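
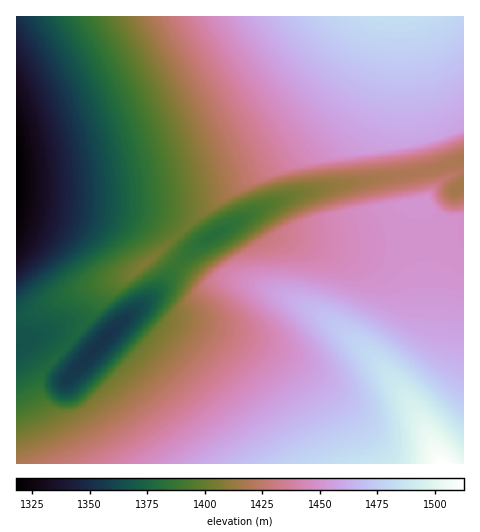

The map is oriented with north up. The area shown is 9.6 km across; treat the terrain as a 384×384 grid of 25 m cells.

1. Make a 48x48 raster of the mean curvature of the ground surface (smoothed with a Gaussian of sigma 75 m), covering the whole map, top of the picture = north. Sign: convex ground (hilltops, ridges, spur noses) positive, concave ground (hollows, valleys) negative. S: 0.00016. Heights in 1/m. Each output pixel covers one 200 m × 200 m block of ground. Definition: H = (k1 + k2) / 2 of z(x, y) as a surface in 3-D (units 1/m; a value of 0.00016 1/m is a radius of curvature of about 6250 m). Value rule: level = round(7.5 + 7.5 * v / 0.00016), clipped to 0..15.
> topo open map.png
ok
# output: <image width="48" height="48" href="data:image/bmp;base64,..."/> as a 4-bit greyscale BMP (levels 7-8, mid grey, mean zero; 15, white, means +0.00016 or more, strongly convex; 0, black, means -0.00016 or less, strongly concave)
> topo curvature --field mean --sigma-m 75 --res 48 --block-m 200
<image width="48" height="48" href="data:image/bmp;base64,Qk32BAAAAAAAAHYAAAAoAAAAMAAAADAAAAABAAQAAAAAAIAEAAATCwAAEwsAABAAAAAAAAAAAAAAABEREQAiIiIAMzMzAERERABVVVUAZmZmAHd3dwCIiIgAmZmZAKqqqgC7u7sAzMzMAN3d3QDu7u4A////AHd3d3d3d3d3eIiIiIiIiIiIiHd3ZniaqHd3d3d3d3d3d3iIiIiIiIiIh3d3ZnmqmHd3d3d3d3d3d3d4iIiIiIiId3d2Z4mql3d3d3d3d3d3d3d3eIiIiIiHd3d2Z5qph3d3iIh3d3d3d3d3d3iIiIh3d3dmeJqpd3eK7uuHd3d3d3d3d3d4iId3d3ZniaqYdneeYV7Id3d3d3d3d3d3d3d3d2ZniqqHdnjXAAb7h3d3d3d3d3d3d3d3dmZ4mqmHZ3jkACJ/uHd3d3d3d3d3d3d3ZmeJqph2Z3fJAiIo+od3d3d3d3d3d3d2ZniaqYd2d3efkyIjn5d3d3d3d3d3d3dmZ4mqqXdnd2d6+CIiO/l3d3d3d3d3d3ZmeJqqmHZ3d2Znr3IiI8+Xd3d3d3d3dmZ3iaqph2Z3d3Zme/YiIj34d3d3d3d2ZmeImqqYdmd3d4dmZr5BEiTeh3d3d2ZmZ3iaqpmHZnd3d5h3dnzTERFN6HdmZmZneJmqqYd2Z3d3d6mYh3fdMRET3XZmZnd4maqqmHdmd3d3d6qqmYiOwxERPOh3d4iZqqqYh3Znd3d3d5mqqpmZ/UIiJM+omZqqqpmHdmd3d3d3d3iZqqqqv+VERFz9qqqqmYd3Znd3d3d3d2d4iZqqq/9lVVW/6qmYh3dmd3d3d3d3d2Znd4iZmb/3RERJ/5h3dmZ3d3d3d3d3d3ZmZnd3iIn/YzMzXvl2Znd3d3d3d3d3d3d2ZmZmd3eM9iERE6/Id3d3d3d3d3d3d3d3d2ZmZmZnv3IRESbfuHd3d3d3d3d3d3d3d3d3d3dmevohEiI479qYiIiIiIiIiHd3d3d3d3d3d5/UIiIiR8//26mIiIiN7nd3d3d3d3d3d3jfgyIiIzRpzv/+25nqInd3d3d3d3d3d3eL/FIiIiIiM0V6zv/wAHd3d3d3d3d3d3d4nftSIiIiIiIiM0f3AXd3d3d3d3d3d3d3eK78dCIiIiIiIiJctnd3d3d3d3d3d3d3eIid/8hkMiIiIiIjjHd3d3d3d3d3d3d3iIiIit//65dUMyIiI3d3d3d3d3d3d3d4iIiIiIiavf//7JZDInd3d3d3d3d3d3eIiIiIiIiIiIiavf/8dHd3d3d3d3d3d3iIiIiIiIiIiIiIiImt/3d3d3d3d3d3d4iIiIiIiIiIiIiIiIiIi3d3d3d3d3d3eIiIiIiIiIiIiIiIiIiIiHd3d3d3d3d3iIiIiIiIiIiIiIiIiIiIiHd3d3d3d3d4iIiIiIiIiIiIiIiIiIiIiHd3d3d3d3eIiIiIiIiIiIiIiIiIiIiIiHd3d3d3d3iIiIiIiIiIiIiIiIiIiIiIiHd3d3d3d4iIiIiIiIiIiIiIiIiIiIiIiHd3d3d3d4iIiIiIiIiIiIiIiIiIiIiIiHd3d3d3eIiIiIiIiIiIiIiIiIiIiIiIiHd3d3d3iIiIiIiIiIiIiIiIiIiIiIiIiHd3d3d4iIiIiIiIiIiIiIiIiIiIiIiIiHd3d3eIiIiIiIiIiIiIiIiIiIiIiIiIiA=="/>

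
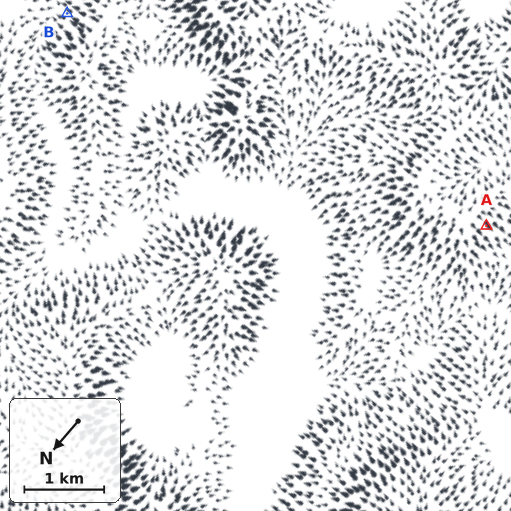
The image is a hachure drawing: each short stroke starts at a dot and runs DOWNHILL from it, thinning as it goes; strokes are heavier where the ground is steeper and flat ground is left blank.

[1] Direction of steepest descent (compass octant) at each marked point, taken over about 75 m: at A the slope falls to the W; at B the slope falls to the E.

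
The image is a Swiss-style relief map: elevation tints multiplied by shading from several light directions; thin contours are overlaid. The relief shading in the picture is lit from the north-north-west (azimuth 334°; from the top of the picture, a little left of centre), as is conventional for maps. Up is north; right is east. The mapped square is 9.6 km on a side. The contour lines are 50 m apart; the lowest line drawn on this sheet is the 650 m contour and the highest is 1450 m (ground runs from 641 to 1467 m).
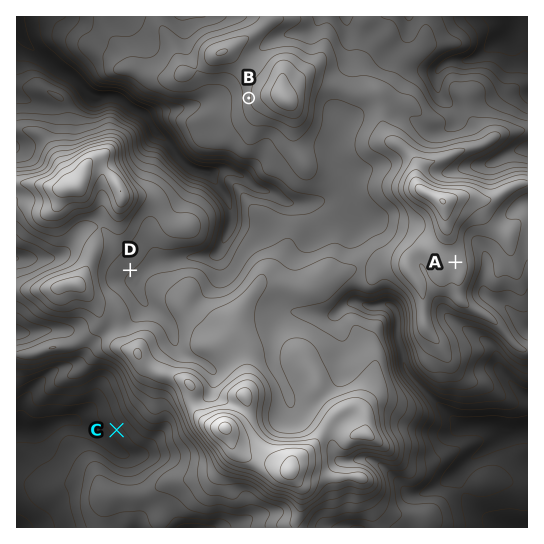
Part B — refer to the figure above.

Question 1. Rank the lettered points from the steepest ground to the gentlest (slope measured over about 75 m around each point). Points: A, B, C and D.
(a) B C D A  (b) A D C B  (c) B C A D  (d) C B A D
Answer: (a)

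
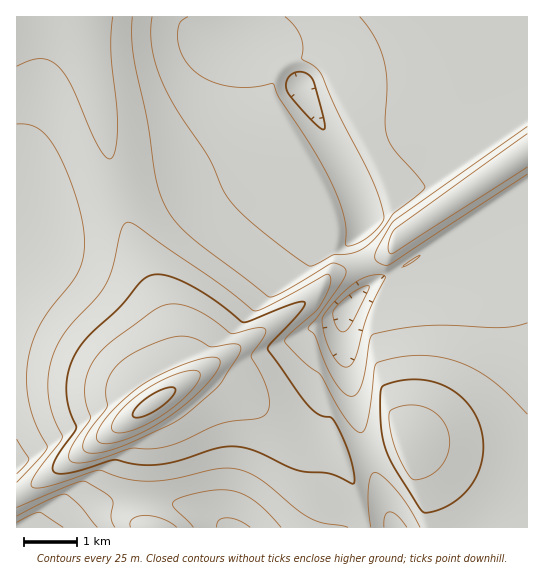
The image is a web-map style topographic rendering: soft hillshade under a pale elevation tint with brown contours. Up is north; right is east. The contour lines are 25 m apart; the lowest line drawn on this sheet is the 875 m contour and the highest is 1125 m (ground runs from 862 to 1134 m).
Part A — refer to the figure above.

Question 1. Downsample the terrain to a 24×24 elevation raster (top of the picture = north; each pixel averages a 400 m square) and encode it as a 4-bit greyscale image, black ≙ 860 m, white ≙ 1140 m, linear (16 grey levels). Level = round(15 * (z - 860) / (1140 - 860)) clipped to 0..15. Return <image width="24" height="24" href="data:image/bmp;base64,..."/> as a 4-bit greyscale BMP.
<image width="24" height="24" href="data:image/bmp;base64,Qk2WAQAAAAAAAHYAAAAoAAAAGAAAABgAAAABAAQAAAAAACABAAATCwAAEwsAABAAAAAAAAAAAAAAABEREQAiIiIAMzMzAERERABVVVUAZmZmAHd3dwCIiIgAmZmZAKqqqgC7u7sAzMzMAN3d3QDu7u4A////ADI0VmVERFZmZWd3d1REVVVUVWd3ZniHd1d2Z3ZmZnd4Z5mId0aamIiHd4iIeKmYd0V6zLqYiIiHaamYdlZ5vuypmYh2aJmHdlaJrN7KqYdlaIh3ZlZ5q7zLqXZUV3dmZlZ4mqqqqHZDVmZlVUVniZqpiIYyRVVVVUVWeJmIZndSNERERURWZ4h2VUVkNERERERFZ3dlRENERURERERFZmVURDMyNmRERERFZmVEQzMyFGdURERVZlREMzMxE0V2VERWZlRDMzMhIzRWdkVWZlRDMzMRM0REZ1VWZlQzMzISM0RERVVmZUQzMyETNERERGZmZUMyIhAjM0RERGZnZUMiIiEjNERERGZ3ZTIhESIzNERERHd3ZTIiEiIzNERERA=="/>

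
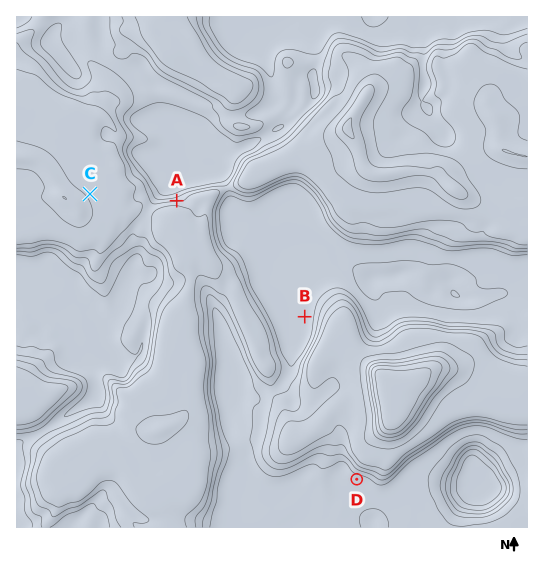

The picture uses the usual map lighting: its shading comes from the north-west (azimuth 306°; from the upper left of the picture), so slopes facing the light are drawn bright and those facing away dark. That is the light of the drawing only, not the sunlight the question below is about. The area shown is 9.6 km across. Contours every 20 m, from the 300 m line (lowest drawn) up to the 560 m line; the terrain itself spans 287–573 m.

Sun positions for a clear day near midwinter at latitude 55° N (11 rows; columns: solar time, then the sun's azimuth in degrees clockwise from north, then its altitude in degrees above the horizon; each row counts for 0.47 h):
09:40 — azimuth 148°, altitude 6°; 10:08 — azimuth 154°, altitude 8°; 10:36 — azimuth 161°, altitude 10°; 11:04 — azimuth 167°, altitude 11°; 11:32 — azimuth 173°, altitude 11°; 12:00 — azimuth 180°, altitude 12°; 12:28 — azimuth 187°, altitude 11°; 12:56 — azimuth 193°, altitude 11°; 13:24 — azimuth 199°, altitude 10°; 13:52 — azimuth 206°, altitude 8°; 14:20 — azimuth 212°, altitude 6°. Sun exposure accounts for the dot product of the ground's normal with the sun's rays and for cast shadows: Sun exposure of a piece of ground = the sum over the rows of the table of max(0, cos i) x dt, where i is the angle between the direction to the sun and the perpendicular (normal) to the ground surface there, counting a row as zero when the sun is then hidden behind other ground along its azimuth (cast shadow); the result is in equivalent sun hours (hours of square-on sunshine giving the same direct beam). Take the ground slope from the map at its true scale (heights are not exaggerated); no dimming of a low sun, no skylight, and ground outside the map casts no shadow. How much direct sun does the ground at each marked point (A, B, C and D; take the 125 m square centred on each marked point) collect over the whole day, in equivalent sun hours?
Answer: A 0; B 0.8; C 0.8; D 1.2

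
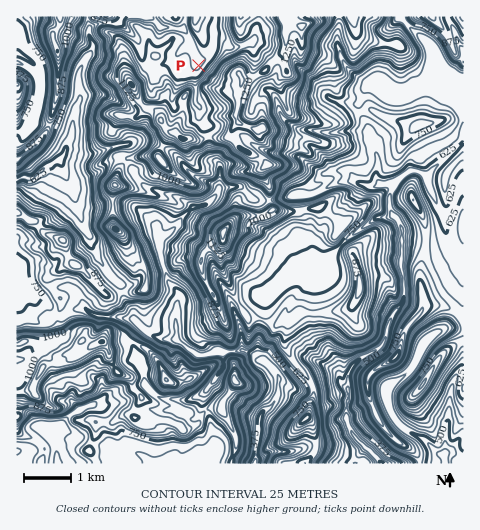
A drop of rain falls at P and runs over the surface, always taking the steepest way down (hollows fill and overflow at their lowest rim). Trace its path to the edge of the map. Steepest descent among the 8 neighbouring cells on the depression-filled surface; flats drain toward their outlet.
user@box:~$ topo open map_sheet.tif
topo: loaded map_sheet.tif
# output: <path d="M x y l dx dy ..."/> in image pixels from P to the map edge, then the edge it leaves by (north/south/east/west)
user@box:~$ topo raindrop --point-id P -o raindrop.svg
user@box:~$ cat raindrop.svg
<path d="M199 66l0-7-4-5-3-7-2-7-5-9-7-3-18-1-8-9-7 0-1-1"/>
exit: north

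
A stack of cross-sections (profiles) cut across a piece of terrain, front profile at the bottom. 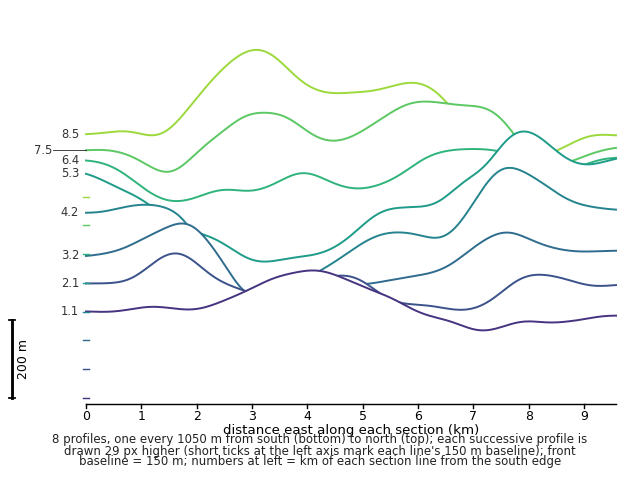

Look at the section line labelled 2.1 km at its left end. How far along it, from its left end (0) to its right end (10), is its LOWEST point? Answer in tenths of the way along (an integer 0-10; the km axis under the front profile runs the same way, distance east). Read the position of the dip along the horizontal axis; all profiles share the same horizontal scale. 7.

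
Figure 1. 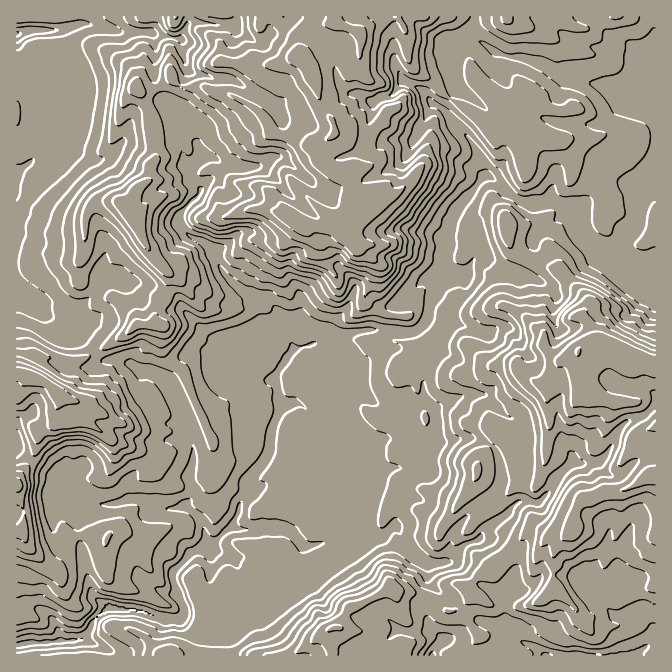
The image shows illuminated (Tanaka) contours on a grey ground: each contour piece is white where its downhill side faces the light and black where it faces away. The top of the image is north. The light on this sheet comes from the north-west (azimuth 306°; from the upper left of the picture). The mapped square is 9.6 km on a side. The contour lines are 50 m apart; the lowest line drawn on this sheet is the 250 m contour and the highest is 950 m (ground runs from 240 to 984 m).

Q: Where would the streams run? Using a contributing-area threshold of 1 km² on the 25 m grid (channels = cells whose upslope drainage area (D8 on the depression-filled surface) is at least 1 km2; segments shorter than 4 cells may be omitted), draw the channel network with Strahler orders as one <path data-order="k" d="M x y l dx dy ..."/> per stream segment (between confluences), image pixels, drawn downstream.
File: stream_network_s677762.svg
<path data-order="1" d="M442 644l-4 1-4 5 0 5-2 0"/><path data-order="1" d="M505 605l0 19 17 18 15 6 5 6 2 0 0 1"/><path data-order="1" d="M617 587l-10 5-7 0-1 2 0 6 1 4 14 11 10 0 5-3 5 0 1-2 4 0 3 4 2 0 5 4 5 10 0 12-5 5-2 0-10 10-93 0"/><path data-order="1" d="M229 555l-2-1-5 0-5-4-22 0"/><path data-order="3" d="M195 550l-20 20-1 4 0 8 3 6 0 9 5 5 2 3 0 3 1 2 0 4-3 4-13 0-2-1-10 0-2-2-8-1-5-4-12 0-2 2-21 0-2 2-3 0-4 1-4 5-4 10-8 10-14 0-1 2-17 0-2 2-21 0-2 1-8 0"/><path data-order="3" d="M204 542l-9 8"/><path data-order="3" d="M229 528l-14 14-11 0"/><path data-order="2" d="M189 508l10 9 5 7 0 6 1 2 0 8-1 2"/><path data-order="1" d="M67 497l8 1 2 2 5 0 3 3 33 0 7-3 5 0 2-2 12 0 1 2 5 0 4 2 6 6 19 0 1-1 4 1 5 0"/><path data-order="1" d="M639 417l-2 1-3 0-7 4-10 10 0 3-3 5 0 3-4 4-1 5-10 10-12 0-2 1-11 0-7 4-10 10-7 13-10 12-5 1-7-3-6 0-7 3-13 15-2 0-3 4-2 0-7 5-6 7 0 3-5 5-5 0-2 2-3 0-17 18-6 0-2 2-15 0-7-6-2 0-14-14-4-7 0-5-3-7-3 0-12 13-20 0-7 4-3 0-2 2-32 0-1 1-5 0-2 2-6 0-4-3 0-2-10-10-3-2-3 0-2-2-25 0-2 2-6 0-2-2-18 0"/><path data-order="3" d="M278 415l-6 13 0 7-2 2 0 11-2 2 0 3-3 7-3 3 0 2-15 15 0 5 2 2 0 8-9 8 0 4-1 1 0 7-4 3 0 4-6 6"/><path data-order="2" d="M435 410l0 3 2 2 0 18-2 2 0 7-7 11-1 9-3 3-4 2-5 0-1 1-37 0-2 2-13 0-5-7 0-6-2-4-13-15 0-1-24-24-3 0-1-1-4 0-3-2-5-5-4-2-6 0"/><path data-order="2" d="M292 403l-4 0 0 2-10 10"/><path data-order="1" d="M344 398l-9 0-11-6-6 0-1-2-10 0-3 2-12 11"/><path data-order="1" d="M475 395l-11 0-7 3-3 0-7 4-9 6-3 0 0 2"/><path data-order="3" d="M277 383l0 4 1 1 0 27"/><path data-order="1" d="M245 377l4 1 23 0 5 5"/><path data-order="1" d="M135 367l5 3 12 2 7 3 3 3 2 0 10 10 1 4 0 3 9 17 0 5 3 5 0 3 3 7 0 6 4 5 0 20-4 7 0 13 2 2 0 12-7 6 0 2 4 3"/><path data-order="3" d="M292 352l-4 6-8 9-2 5-3 3 2 2 0 6"/><path data-order="1" d="M462 325l-8 0-9 8-3 7-2 8-8 9 0 1-4 4-3 6 0 5-1 2 0 17 3 6 3 4 0 1 5 7"/><path data-order="3" d="M430 297l0 10-2 1 0 5-3 5 0 4-8 8-3 2-16 0-1-2-37 0-2 2-8 0-2 1-11 0-12 7-8 2-5 3-4 0-1 2-5 0-2 1-5 0-3 4"/><path data-order="1" d="M17 283l0-10"/><path data-order="1" d="M100 283l-3 7-15 15-4 0-1 2-27 0-33-34"/><path data-order="1" d="M524 275l-2 0-7-5-5 0-2-2-3 0-7-3-14-15-7 0-2 2 0 5-7 13-4 5-4 0-6 5-10 3-14 14"/><path data-order="2" d="M17 273l0-103"/><path data-order="1" d="M574 228l-2-8"/><path data-order="2" d="M572 220l0-2-5-5 0-1-12-12-35 0-6-3-6-5-1 0-13-14-9 0-5 4"/><path data-order="3" d="M480 182l-5 5 0 1-17 17 0 2-3 3 0 3-5 9 0 5-6 11 0 10-2 2 0 10-5 8 0 15-5 7 0 3-2 4"/><path data-order="1" d="M258 167l-11 0-2 1-5 0-1-1-5 0-2-2-7 0-13-8-12 0"/><path data-order="2" d="M200 157l-1 3-7 7-2 0 0 13 9 8 1 0 0 5-20 20 0 12 10 12 4 1 3 0 7 4 8 8 3 2 0 5 9 16 13 14 2 0 5 5 3 1 5 0 2 2 4 0 2 2 4 0 20 20 3 1 5 0 5 5 0 5-5 10 0 14"/><path data-order="1" d="M70 148l-2-1-8-2-5-3-11 0"/><path data-order="1" d="M199 147l1 3 0 7"/><path data-order="2" d="M44 142l-6 5-3 10-11 11-4 2-3 0"/><path data-order="1" d="M422 127l10-22 2 0"/><path data-order="2" d="M655 127l0 36-3 4-5 10-8 8 0 10-2 2 0 25-12 11-1 5-4 4 0 3-3 3-13 0-4-1-3-4-2 0-23-23"/><path data-order="2" d="M434 105l3 0 3 2 10 10 0 1 7 7 0 2 15 15 0 1 6 9 6 10 0 11-2 0-2 4 0 5"/><path data-order="1" d="M60 103l-6 10 0 5-2 2 0 3-4 5-1 9-3 5"/><path data-order="1" d="M374 102l1 0 5-5 7 0 1-2 4 0 12-13 3 0 10 5 3 3 2 0 6 7 2 5 4 3"/><path data-order="1" d="M258 95l-24-15-9 0-1-2-12 0-7-3-6 0-2-2-3 0-4-1-3-4 0-3-2-2-1-11-2-2 0-7-5-5"/><path data-order="1" d="M655 73l0 54"/><path data-order="1" d="M457 43l7-5 10 0 13 7 10 10 10 0 1 2 12 0 2 1 5 0 1 2 4 0 5 3 3 0 7 4 10 8 10 5 7 0 1 2 14 0 1 1 5 0 2 2 5 0 28 28 4 0 1 2 5 0 7 3 8 9"/><path data-order="2" d="M177 38l-3 0-2-1-7 0-1-2-9 0-5-3-33 0-7-4-5 0-1-1-6 0-1-2-7 0-2-2-8 0-2 2-3 0-1 2-6 0-6 3-34 0-6 3-5 0"/><path data-order="1" d="M209 23l-9 0-1-1-9 0-3 3-3 7 0 5-2 1-5 0"/>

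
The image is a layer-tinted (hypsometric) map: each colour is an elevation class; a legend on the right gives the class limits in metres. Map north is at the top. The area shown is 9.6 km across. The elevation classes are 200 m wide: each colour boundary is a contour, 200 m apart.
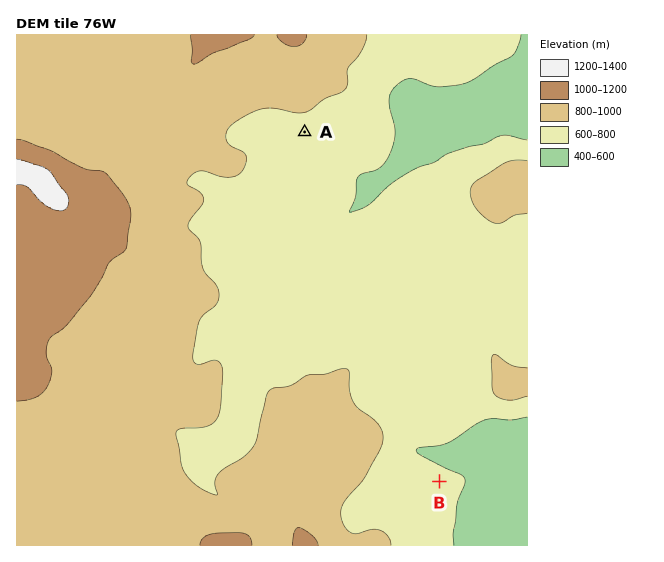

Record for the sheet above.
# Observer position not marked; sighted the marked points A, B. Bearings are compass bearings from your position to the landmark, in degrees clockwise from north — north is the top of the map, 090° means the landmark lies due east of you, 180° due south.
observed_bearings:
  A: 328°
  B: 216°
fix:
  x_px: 484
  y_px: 419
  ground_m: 610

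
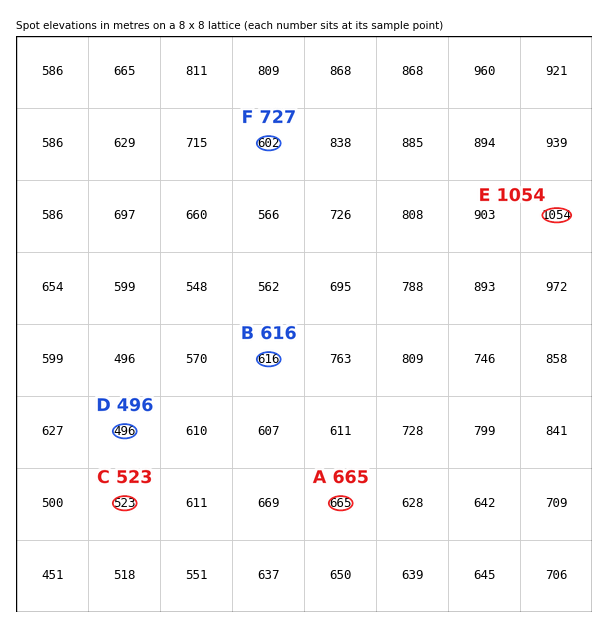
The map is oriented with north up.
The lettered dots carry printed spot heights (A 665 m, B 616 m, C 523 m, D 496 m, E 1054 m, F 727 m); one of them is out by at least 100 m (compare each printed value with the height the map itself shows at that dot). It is F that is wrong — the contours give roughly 602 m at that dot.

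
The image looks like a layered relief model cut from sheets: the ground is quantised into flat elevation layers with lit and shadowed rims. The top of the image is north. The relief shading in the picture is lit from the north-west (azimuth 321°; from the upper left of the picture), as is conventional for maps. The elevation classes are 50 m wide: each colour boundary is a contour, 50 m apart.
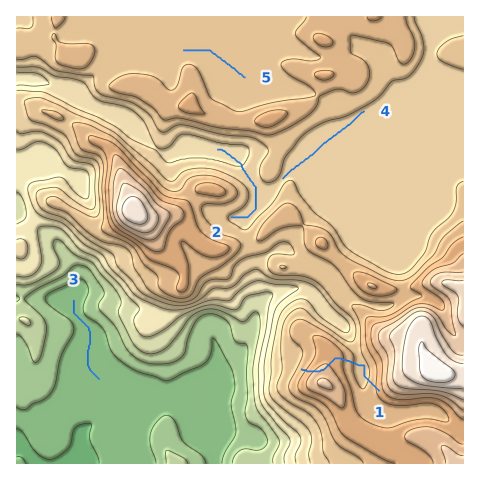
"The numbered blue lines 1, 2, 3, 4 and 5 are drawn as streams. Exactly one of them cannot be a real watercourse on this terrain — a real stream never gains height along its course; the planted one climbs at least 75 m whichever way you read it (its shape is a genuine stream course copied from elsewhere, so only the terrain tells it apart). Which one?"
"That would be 1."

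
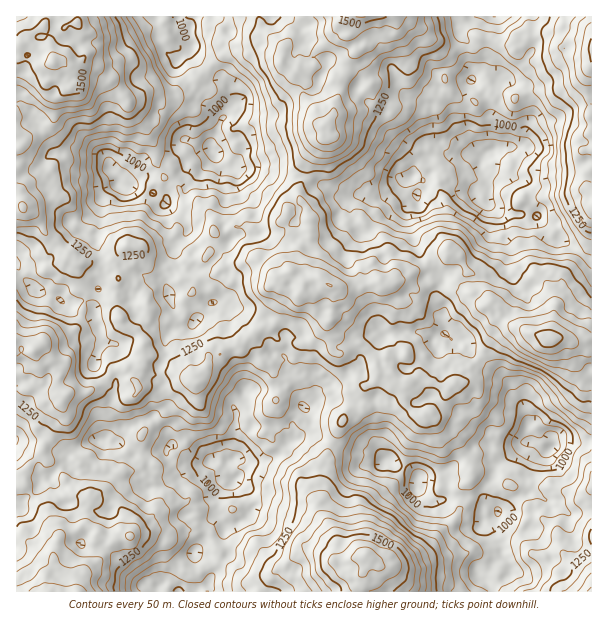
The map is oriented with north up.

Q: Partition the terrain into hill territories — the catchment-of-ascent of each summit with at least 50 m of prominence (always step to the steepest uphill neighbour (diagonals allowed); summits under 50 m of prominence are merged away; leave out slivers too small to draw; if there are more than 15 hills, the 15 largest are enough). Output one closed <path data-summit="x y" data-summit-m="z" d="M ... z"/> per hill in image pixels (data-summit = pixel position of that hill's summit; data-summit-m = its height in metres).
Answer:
<path data-summit="366 555" data-summit-m="1633" d="M284 388l-38 3-4 8-7 8 0 30-5 13 2 9-4 5 0 6 6 10-9 6-5 6-2 24-7 9-7 18-24 21-10 18 2 3-8-2-7 5 1 4 334 0 1-4-3-4 14-6 6-5 1-7-7-9-5-12-6-5-7-19 20-13 10-10 12-4 0-17 4-6 2-9 6-8 9-6-6 0-9-6-12 0-13 4-29-1-10 11-12 6-14 12-25 4-6-6-29-12-6-6-31-3-36-18-6 0-11 7 6-9 7-8 1-9-8-13z"/><path data-summit="552 339" data-summit-m="1522" d="M434 172l-9 6-15-1 6 12 0 11-7 7-1 9 8 30 26 32-4 13 0 9 6 11-2 10 3 12-10 5-12-6-19-1-20 5-12 17-10 6-5 11-9 3-10 11-14 1-6 7-2 7 16-2 24 6 9-3 10 0 5 31-1 16 5 11 15 10 14 4 6 6 25-4 14-12 12-6 10-11 29 1 13-4 12 0 9 6 9 0 6-6 24 2 9-4 1-177-14-13-17-10-15-17-10-7-29-2-16-8-5-7-1 5-1-6 4-4 0-3-1-5-2 2-3-5 5 0-1-5-3 2-3-4 0 8-3-8-13 0-5 4-6 0z"/><path data-summit="53 62" data-summit-m="1576" d="M156 16l-140 1 1 159 21-7 7-9-1 5 4 6 6 5 36-1 20-6 8 8 1 7 10 2 12-10 23-7 14-17 2-8 5-5 26 8 0-4 11-24 13-17-1-6-6-8-9-2-7 4-9 0-11-6-14-18 0-6-7-4-11-12-3-6z"/><path data-summit="329 285" data-summit-m="1451" d="M240 168l-8 0 6 9 0 12 7 9 3 0 6 6 5 27-4 4-16 0-6 3-15 14 0 5 6 6 4 9-11 12 3 15-4 3 10 4 3 20 24 25 1 8-2 7 15-11 15 0 4 4 0 7 3 6 6 5 5 9 1 18 7 4 6-6 4-10 6-7 14-1 10-11 9-3 5-11 10-6 12-17 20-5 19 1 12 6 10-5-3-12 2-10-6-11 0-9 4-13-8-8-4-9-9-7-7-14-5-16-1-14 8-10 0-4-36 18-7 11-11 9-7-10-5-14 0-7 4-7-12 0-16-10-9 0-12-8-11 0-36-9z"/><path data-summit="362 17" data-summit-m="1555" d="M471 16l-292 0-1 2 12 11 3 27 39 30 3 16 13 10 21 2 7-4 20-19 18 0 5-8 0-5 7-10 0-5 4-2 26 7 5 6-3 16 14 16 14 8 8 21 17 13 6 2 12-6 12 1 9 9 27 0-9-4-5-7-9-21-3-17-5-9-10-12 0-10 8-4 17 8 11 2-2-12-2-5 1-16-11-17 0-4 10-6z"/><path data-summit="77 591" data-summit-m="1491" d="M228 462l-19 0-11 2-18 12-10 4-17 8-7 0-12-7-12 0-14-7-3 1-12-3-18 0-9-8-4 0-14 14-4 0-4 4-2 6-8 8-4 2-10 11 0 82 140 1 5-8 9 0 10-20 24-21 7-18 7-9 2-24 5-6 9-6-6-10z"/><path data-summit="35 350" data-summit-m="1441" d="M17 266l0 173 15 1 10-2 17 13 9 1 12-4 10-8 26 2 7-12 36-16 5-6-2-13 1-14-3-16 6-11 0-16 6-8-5-8-14 0-13-6-7-8-1-12-9-6-24-1-5 11 2 14-3 2-7 0-11-3-15-13-19-8-12-9z"/><path data-summit="326 125" data-summit-m="1475" d="M330 61l-4 2 0 5-7 10 0 5-5 8-18 0-23 21-19 2-12-5-8-6-12 16-11 24 0 6 9 13 7 6 31 1 36 9 11 0 12 8 9 0 16 10 20-2 12 5 18-7 19-16 15 0 1-15 11-10 10 1-7-7-12-1-13 6-18-11-7-10-5-15-14-8-14-16 3-16-5-6z"/><path data-summit="591 48" data-summit-m="1511" d="M591 16l-118 0-15 10 2 9 9 12-1 16 5 16 9-6 7 0 11 6 15 3 9 7 6 18 0 12-4 9-2 13-5 5-8 1 4 1 7 10 14 11 31-1 25-7z"/><path data-summit="591 591" data-summit-m="1413" d="M591 440l-9 4-24-2-6 6-12 6-5 5-3 12-4 6 0 17-12 4-10 10-20 13 7 19 6 5 5 12 7 9-1 7-6 5-14 6 4 8 98-1z"/><path data-summit="197 383" data-summit-m="1341" d="M219 302l-7 0-6 9-15 14-15 3-8 7-2 19-6 11 3 16-1 14 2 13-12 9 16 18 4 9 14 13 12 6 30-1 4-3-2-9 4-6 2-24-1-13 9-11 3-24 7-13-1-8-24-25-1-17z"/><path data-summit="128 246" data-summit-m="1294" d="M122 184l-11 3-7 7-2 7-5 45 5 9 1 18-5 15 4 2 21 0 9 6 17-14 12 0 5 3 0-9 8-10 0-18 14-20-4-12-14-10-5-7-19-9z"/><path data-summit="23 207" data-summit-m="1410" d="M44 163l-6 6-22 8 0 87 2 2 9 0 21-7 9-12 6-3 12-12 6-2 4-3 3-8 9-9 6-15 15-12 0-6-8-8-20 6-36 1-6-5z"/><path data-summit="591 206" data-summit-m="1391" d="M515 148l-3 0-1 2 5 14-6 6-13 0-8-4-6-9-1 4 6 7 13 8 12 0 9 4 7 9 1 23 16 11 15 17 30 22 1-100-5 0-11 4-21 3-19 0-14-11z"/>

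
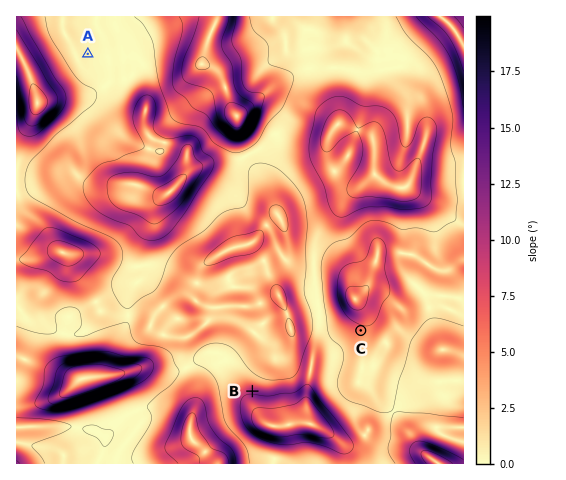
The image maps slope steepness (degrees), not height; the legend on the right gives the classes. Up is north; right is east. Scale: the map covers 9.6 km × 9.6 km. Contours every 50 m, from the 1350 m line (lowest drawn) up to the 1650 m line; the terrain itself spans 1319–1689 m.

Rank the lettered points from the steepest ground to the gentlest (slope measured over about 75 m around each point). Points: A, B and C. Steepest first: B C A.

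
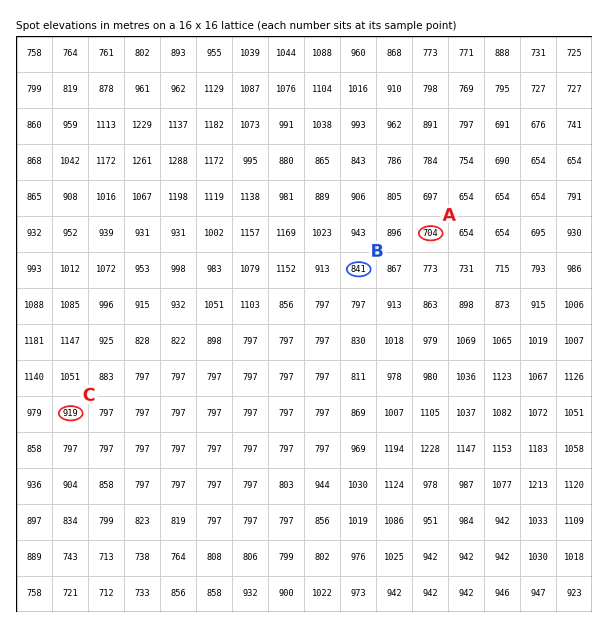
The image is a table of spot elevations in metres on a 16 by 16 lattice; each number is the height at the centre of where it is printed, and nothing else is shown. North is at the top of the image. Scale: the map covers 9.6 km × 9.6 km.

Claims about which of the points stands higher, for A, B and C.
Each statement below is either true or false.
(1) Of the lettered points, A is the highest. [false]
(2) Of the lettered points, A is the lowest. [true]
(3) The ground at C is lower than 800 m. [false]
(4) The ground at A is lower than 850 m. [true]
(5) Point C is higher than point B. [true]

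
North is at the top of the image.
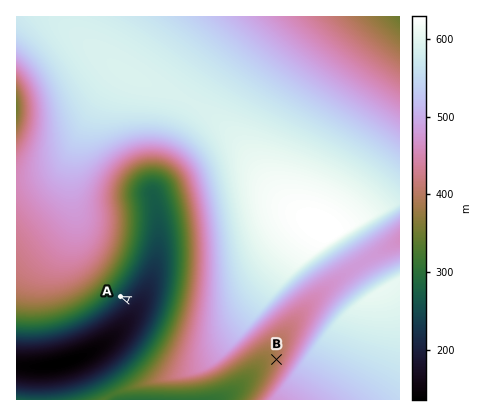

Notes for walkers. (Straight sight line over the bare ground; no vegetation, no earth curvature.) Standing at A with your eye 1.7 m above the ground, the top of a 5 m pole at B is out of sight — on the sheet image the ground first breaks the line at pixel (166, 315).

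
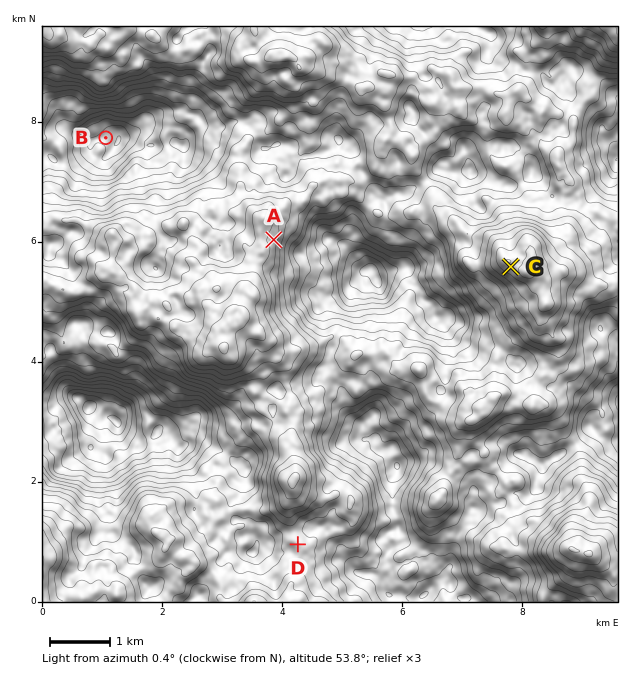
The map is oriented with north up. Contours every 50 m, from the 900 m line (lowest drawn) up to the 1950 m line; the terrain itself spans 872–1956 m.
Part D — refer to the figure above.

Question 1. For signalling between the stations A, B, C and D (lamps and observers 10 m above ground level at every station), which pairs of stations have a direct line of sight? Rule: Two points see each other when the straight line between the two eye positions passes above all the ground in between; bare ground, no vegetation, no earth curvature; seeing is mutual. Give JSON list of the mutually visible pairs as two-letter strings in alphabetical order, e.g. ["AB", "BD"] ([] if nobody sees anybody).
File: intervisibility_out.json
["AC", "CD"]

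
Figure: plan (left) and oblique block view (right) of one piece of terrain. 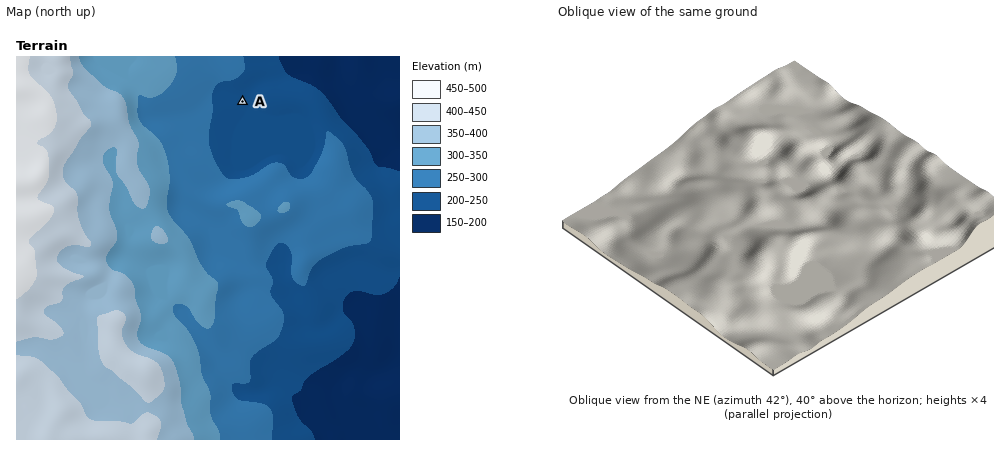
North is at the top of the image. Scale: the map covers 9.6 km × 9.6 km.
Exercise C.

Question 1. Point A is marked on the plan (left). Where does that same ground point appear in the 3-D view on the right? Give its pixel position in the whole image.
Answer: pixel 843 290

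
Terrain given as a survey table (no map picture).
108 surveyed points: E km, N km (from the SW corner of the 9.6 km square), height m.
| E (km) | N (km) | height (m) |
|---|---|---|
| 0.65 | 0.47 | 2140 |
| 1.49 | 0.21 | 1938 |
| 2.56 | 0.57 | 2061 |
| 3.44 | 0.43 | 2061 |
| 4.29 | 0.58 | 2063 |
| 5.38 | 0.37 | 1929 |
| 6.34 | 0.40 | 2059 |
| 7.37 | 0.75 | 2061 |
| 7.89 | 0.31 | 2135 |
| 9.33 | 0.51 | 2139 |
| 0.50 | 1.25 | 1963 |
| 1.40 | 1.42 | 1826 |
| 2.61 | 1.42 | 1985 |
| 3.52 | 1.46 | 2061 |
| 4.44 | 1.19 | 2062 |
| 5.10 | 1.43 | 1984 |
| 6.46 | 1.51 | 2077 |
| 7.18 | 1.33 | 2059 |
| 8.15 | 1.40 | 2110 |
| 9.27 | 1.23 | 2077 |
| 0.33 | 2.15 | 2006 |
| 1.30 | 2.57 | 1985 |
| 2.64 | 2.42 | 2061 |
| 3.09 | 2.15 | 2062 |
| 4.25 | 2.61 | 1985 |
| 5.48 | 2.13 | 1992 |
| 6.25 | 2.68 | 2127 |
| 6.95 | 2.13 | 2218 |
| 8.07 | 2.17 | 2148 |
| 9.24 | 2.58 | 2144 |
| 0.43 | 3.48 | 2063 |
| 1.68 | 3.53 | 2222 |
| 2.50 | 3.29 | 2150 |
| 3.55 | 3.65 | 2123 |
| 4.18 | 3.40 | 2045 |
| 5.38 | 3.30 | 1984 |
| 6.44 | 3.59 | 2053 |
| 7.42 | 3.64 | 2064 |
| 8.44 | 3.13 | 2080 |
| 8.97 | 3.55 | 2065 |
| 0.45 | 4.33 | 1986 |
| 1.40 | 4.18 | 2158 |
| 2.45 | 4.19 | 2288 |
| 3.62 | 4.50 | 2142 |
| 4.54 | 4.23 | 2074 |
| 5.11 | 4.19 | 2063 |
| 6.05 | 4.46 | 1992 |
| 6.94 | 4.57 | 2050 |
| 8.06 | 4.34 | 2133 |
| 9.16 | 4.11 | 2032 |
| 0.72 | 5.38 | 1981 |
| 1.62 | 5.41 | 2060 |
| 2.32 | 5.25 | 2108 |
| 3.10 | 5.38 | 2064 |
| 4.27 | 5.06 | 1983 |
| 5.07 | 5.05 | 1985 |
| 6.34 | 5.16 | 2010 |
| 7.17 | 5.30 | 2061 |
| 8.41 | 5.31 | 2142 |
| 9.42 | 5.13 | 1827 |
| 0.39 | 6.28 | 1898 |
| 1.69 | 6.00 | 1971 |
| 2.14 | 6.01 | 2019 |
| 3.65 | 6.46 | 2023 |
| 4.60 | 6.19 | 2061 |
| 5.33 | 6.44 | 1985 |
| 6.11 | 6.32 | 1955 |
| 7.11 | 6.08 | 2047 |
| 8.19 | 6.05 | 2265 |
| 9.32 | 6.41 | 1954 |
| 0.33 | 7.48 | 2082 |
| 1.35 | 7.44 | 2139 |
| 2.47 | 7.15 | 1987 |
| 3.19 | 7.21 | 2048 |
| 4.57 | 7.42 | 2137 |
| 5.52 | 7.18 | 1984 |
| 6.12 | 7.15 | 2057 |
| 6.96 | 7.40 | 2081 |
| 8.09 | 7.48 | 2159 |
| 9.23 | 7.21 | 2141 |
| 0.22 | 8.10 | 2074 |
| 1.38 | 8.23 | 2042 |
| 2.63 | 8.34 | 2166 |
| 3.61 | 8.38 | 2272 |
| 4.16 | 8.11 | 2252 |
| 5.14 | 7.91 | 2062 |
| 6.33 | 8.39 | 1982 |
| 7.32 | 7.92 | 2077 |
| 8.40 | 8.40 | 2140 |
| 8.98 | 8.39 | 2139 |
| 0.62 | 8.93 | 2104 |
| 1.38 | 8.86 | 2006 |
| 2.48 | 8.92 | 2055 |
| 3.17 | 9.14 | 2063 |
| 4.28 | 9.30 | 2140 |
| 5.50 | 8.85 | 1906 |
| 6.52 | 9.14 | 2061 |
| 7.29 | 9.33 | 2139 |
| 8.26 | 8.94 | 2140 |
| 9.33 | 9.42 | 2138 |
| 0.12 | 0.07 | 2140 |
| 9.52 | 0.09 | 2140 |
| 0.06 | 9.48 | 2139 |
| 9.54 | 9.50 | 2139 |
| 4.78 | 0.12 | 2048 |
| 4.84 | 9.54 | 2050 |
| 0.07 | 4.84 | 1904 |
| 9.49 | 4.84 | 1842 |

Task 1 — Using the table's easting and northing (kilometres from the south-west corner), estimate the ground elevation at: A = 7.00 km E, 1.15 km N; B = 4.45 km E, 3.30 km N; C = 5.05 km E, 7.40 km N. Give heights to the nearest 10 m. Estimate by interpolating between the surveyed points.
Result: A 2050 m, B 1980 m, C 2060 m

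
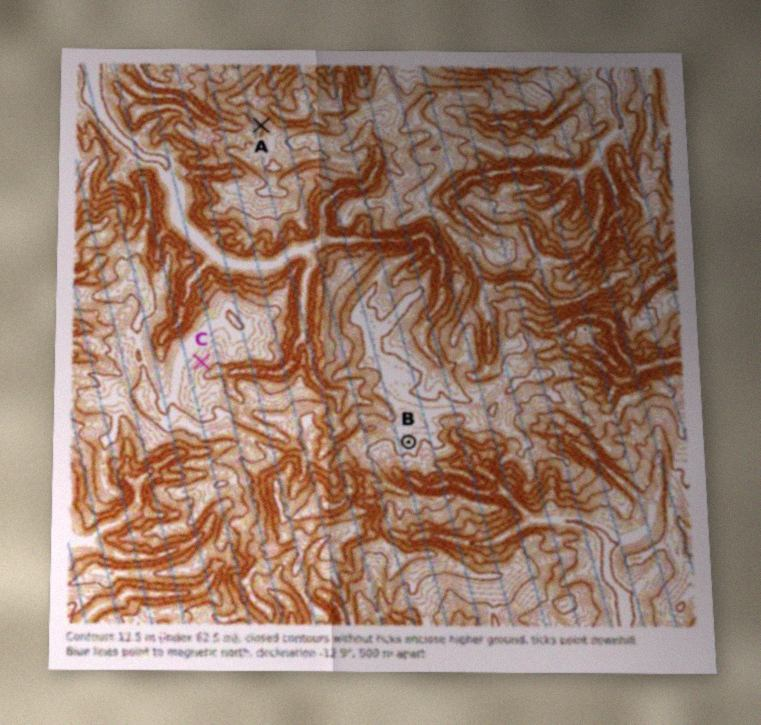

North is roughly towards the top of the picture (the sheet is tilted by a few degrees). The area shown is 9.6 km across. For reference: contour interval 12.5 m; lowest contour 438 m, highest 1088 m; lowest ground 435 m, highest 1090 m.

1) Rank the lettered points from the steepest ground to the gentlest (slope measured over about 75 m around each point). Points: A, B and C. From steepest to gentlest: A C B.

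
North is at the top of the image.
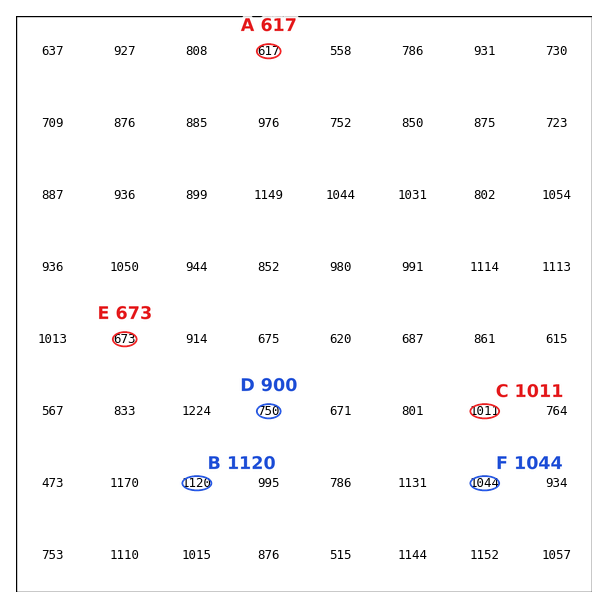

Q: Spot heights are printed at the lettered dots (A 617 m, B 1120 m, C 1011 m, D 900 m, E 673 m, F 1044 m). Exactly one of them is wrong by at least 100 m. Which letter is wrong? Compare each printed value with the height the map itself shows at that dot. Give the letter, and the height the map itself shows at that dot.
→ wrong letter D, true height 750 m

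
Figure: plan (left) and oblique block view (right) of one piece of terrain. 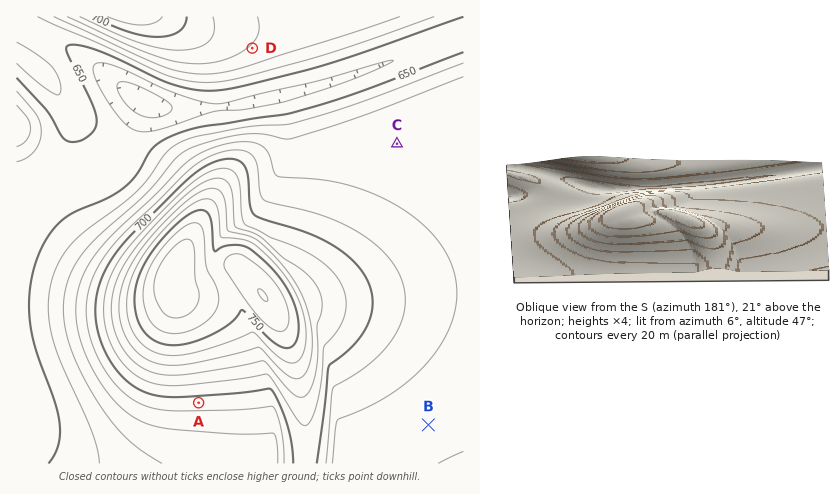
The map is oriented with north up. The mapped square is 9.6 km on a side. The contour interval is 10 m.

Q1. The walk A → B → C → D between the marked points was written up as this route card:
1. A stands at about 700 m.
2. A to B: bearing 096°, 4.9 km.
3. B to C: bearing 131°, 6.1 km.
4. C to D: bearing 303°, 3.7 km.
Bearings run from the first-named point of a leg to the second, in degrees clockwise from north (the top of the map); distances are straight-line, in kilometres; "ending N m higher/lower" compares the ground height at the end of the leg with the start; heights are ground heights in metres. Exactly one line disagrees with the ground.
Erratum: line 3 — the bearing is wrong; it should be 354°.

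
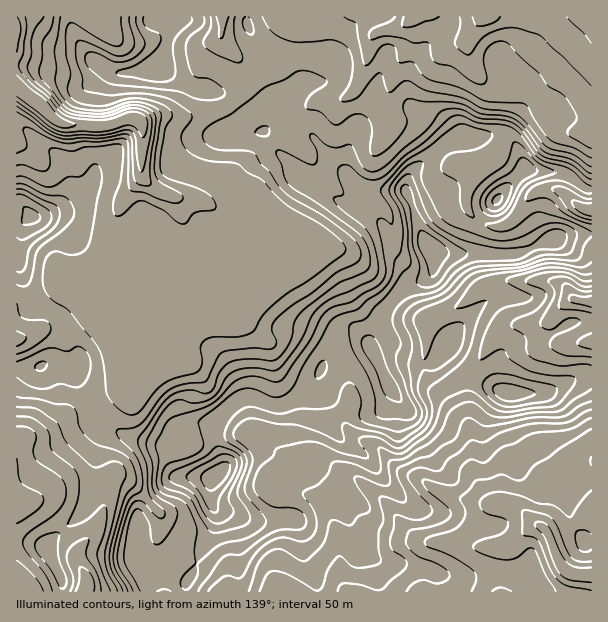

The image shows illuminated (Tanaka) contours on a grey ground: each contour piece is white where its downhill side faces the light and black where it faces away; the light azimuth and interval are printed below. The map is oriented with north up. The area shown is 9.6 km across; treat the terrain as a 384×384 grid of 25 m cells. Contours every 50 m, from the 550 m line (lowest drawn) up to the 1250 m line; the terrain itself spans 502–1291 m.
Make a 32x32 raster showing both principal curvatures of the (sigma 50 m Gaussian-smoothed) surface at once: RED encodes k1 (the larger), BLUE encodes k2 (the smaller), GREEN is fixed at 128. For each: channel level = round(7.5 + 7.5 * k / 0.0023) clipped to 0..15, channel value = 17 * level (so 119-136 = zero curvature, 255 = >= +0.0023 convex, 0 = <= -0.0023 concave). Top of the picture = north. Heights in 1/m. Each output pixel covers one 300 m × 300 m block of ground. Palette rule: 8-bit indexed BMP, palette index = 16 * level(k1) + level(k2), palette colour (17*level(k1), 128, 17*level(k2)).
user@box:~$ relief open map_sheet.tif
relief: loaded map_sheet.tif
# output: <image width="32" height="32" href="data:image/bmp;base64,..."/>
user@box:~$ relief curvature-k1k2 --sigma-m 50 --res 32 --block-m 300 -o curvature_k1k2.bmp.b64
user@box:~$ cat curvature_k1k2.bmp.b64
<image width="32" height="32" href="data:image/bmp;base64,Qk02CAAAAAAAADYEAAAoAAAAIAAAACAAAAABAAgAAAAAAAAEAAATCwAAEwsAAAABAAAAAAAAAIAAABGAAAAigAAAM4AAAESAAABVgAAAZoAAAHeAAACIgAAAmYAAAKqAAAC7gAAAzIAAAN2AAADugAAA/4AAAACAEQARgBEAIoARADOAEQBEgBEAVYARAGaAEQB3gBEAiIARAJmAEQCqgBEAu4ARAMyAEQDdgBEA7oARAP+AEQAAgCIAEYAiACKAIgAzgCIARIAiAFWAIgBmgCIAd4AiAIiAIgCZgCIAqoAiALuAIgDMgCIA3YAiAO6AIgD/gCIAAIAzABGAMwAigDMAM4AzAESAMwBVgDMAZoAzAHeAMwCIgDMAmYAzAKqAMwC7gDMAzIAzAN2AMwDugDMA/4AzAACARAARgEQAIoBEADOARABEgEQAVYBEAGaARAB3gEQAiIBEAJmARACqgEQAu4BEAMyARADdgEQA7oBEAP+ARAAAgFUAEYBVACKAVQAzgFUARIBVAFWAVQBmgFUAd4BVAIiAVQCZgFUAqoBVALuAVQDMgFUA3YBVAO6AVQD/gFUAAIBmABGAZgAigGYAM4BmAESAZgBVgGYAZoBmAHeAZgCIgGYAmYBmAKqAZgC7gGYAzIBmAN2AZgDugGYA/4BmAACAdwARgHcAIoB3ADOAdwBEgHcAVYB3AGaAdwB3gHcAiIB3AJmAdwCqgHcAu4B3AMyAdwDdgHcA7oB3AP+AdwAAgIgAEYCIACKAiAAzgIgARICIAFWAiABmgIgAd4CIAIiAiACZgIgAqoCIALuAiADMgIgA3YCIAO6AiAD/gIgAAICZABGAmQAigJkAM4CZAESAmQBVgJkAZoCZAHeAmQCIgJkAmYCZAKqAmQC7gJkAzICZAN2AmQDugJkA/4CZAACAqgARgKoAIoCqADOAqgBEgKoAVYCqAGaAqgB3gKoAiICqAJmAqgCqgKoAu4CqAMyAqgDdgKoA7oCqAP+AqgAAgLsAEYC7ACKAuwAzgLsARIC7AFWAuwBmgLsAd4C7AIiAuwCZgLsAqoC7ALuAuwDMgLsA3YC7AO6AuwD/gLsAAIDMABGAzAAigMwAM4DMAESAzABVgMwAZoDMAHeAzACIgMwAmYDMAKqAzAC7gMwAzIDMAN2AzADugMwA/4DMAACA3QARgN0AIoDdADOA3QBEgN0AVYDdAGaA3QB3gN0AiIDdAJmA3QCqgN0Au4DdAMyA3QDdgN0A7oDdAP+A3QAAgO4AEYDuACKA7gAzgO4ARIDuAFWA7gBmgO4Ad4DuAIiA7gCZgO4AqoDuALuA7gDMgO4A3YDuAO6A7gD/gO4AAID/ABGA/wAigP8AM4D/AESA/wBVgP8AZoD/AHeA/wCIgP8AmYD/AKqA/wC7gP8AzID/AN2A/wDugP8A/4D/AId0+aFzhNbJtdmWdLeGdnanhoWXl4eGmJiXhoeX16SjdbbWgJTIyId2lreFt3V2l5eGl5iouLaol5eXl7ilgKS12aWClLfHhoeGt4aWhmSWloWXqJWFdIOEdYWEyJGmuoaXt6dxhfillYWkppi4tsi4hJeXl4SVlpaGmKiDcLeXdnWGt5SC+ZFyc9jHt6amuJWFh6iUpsjIt4aGlZOmp4aHdnWXp4K0wreF17SDZHWFhoeXlKTHlYKUhXWGp5eIh5eHdoamdGSW6efZ+pZzdoeHhnOV13Jit5eFl5eHh4iXlpeHh5d1daakdIXo56OXl5aEpuihtZWWhoaGh4eHh4Z0hZeIl7fFyJZ1lbJydYaGhbe1gZTYlZWXlYaFdXWFhnaGloeXp3SWyMfH12V1l4aXl5TYuLjZlHaFpZV1haZ2l5aGhqd2dYPIpoTn18fHt4eYhXan6KaUhnS32dfYp5aYqIaol3Z3hZSmc5a4mIWWqId1ddi3c4WWtOjIx8fXt9jJpqiXhoeHhnV1p5eHhJe4p4SW14WUt4WDloV2dpa4dLaWqJaGh4iHhpemh4VkhqemhMmWqIO3uYSFl4aFc4OEhJaXhYeHiIeHhoZ2hZeFh6emuJanc6bYlnWFlZW3ppinp4Z3h4d3h3eHh3eGl5eXqZemx5RjgZPHhnaWk7TGppZ2h4eHh4d3h4eHh4eGhnaXhpfG1ramg4O3x9jYcKDXdXZ3h4eHh4eHiIiHd4eGdYeHdXS3xtmGY4CAgHBhyNdkdoaHh3eHh4eHh4eHh3d2dXV0poS12Nf29/jnpdfG1nWEmIaHh4eHh4eHh4iHd3d1dIW2gvnIlpeGhrb56aW52qSXhoWXiJeGiIeHiIeFdIWnt6aD9mR1gqCAhqXIxdm3xZeHhKe4lIWFh4d3hIWXx6eGgtXFhXai+7SCuJGQxmSVl5eXopCTlpeHhnWWuLeWp8bT+4WHh4PG9nGAofemdJeHqLeRo8mHhnaGlqeohpfIZHTXxnZ3h4Ol+fX4lIW358fY+aKix5aXl4aWp4aGlqZ1dITGxoaFhqXWZJWFx+ZwkICi8oDIl6iop6iHhqiGp5eFdXSn2ejX6ZVzhITXgKCys5BQgKOEhYaHiJiFloaXl4WXlqbIhYWkk4eYmIBwyNq4x7Wmlaeol4aHiJeGhXOnlainlpV0dIWXh4iHpNimlpbI18jIlYeIhoeHh5iolpSmpoZ2hnSWl4eHh4e3l4an+bW1yKiGh4eFh5eXh4eogseFl3aHhKiHh4eHd5eYlteVYnOUtXWEc6a3h3eHh6hyt6aXloWEqZiHh4eIpYW3pnaEt9nIyMiQ2ad2h4eXl6WjgoanqJOFlYaHh4c="/>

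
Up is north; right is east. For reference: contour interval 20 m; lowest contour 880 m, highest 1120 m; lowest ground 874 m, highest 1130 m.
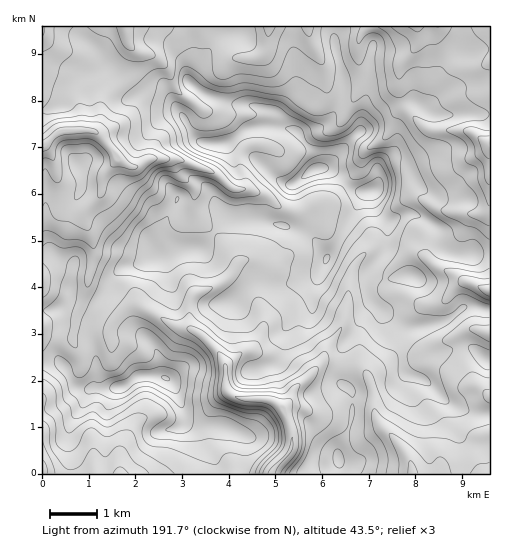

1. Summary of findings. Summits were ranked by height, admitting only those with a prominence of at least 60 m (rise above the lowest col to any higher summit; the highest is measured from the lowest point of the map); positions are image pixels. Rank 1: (314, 169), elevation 1130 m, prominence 256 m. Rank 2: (165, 378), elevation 1081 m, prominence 75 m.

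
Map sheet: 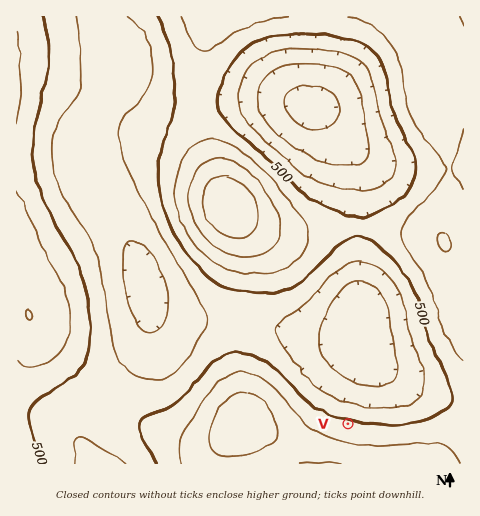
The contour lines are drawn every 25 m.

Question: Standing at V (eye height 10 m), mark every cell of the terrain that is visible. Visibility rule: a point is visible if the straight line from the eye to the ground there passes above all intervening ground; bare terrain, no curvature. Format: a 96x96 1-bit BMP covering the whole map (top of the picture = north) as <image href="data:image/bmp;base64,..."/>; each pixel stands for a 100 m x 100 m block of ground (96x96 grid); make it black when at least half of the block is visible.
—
<image width="96" height="96" href="data:image/bmp;base64,Qk2+BAAAAAAAAD4AAAAoAAAAYAAAAGAAAAABAAEAAAAAAIAEAAATCwAAEwsAAAIAAAAAAAAA////AAAAAAAAAAAAAAAAAAAAMAAAAAAAAAAAAAAB/AAAAAAAAAAAAAAH/gAAAAAAAAAAAAB//4AAAAAAAAAAAA///8AAAAAAAAAD/////+AAAAAAAAAH//////AAAAAAAAAH//////gAAAAAAAAP//////gAAAAAAAAP//////wAAAAAAAAP//////4AAAAAAAAP//////8AAAAAAAAP//////8AAAAAAAAP//////8AAAAAAAAP//////8AAAAAAAAP//////8AAAAAAAAP//////8AAAAAAAAP//////8AAAAAAAAH//////8AAAAAAAAH//////8AAAAAAAAH//////8AAAAAAAAH//////8AAAAAAAAH//////8AAAAAAAAH//////8AAAAAAAAP//////8AAAAAAAAP//////8AAAAAAAAf//////8AAAAAAAA///////8AAAAAAAD///////8AAAAAAAH///////8AAAAAAAP///////8AAAAAAA////////8AAAAAAB////////8AAAAAAH////////8AAAAAAP////////8AAAAAAP////////8AAAAAAP////////8AAAAAAf////////4AAAAAAf////////4AAAAAAf////////4AAAAAAf////////wAAAAAAf////////wAAAAAAf////////wAAAAAAf////////gAAAAAAf////////gAAAAAAf////////AAAAAAAf////////D4AAAAAP///////+D/gAAAAP///////4D/+AAAAH///////gD///wAAD//wB//4AD///wAAB//gAAAAAD///gAAA/+AAAAAAD///gAAAP8AAAAAAD///AAAADwAAAAAAD//+AAAAAAAAAAAAD//8AAAAAAAAAAAAD//8AAAAAAAAAAAAD//4AAAAAAAAAAAAD//wAAAAAAAAAAAAD//gAAAAAAAAAAAAD//AAAAAAAAAAAAAD/+AAAAAAAAAAAAAD/+AAAAAAAAAAAAAD/8AAAAAAAAAAAAAD/4AAAAAAAAAAAAAD/4AAAAAAAAAAAAAD/wAAAAAAAAAAAAAD/wAAAAAAAAAAAAAD/wAAAAAAAAAAAAAD/gAAAAAAAAAAAAYD/gAAAAAAAAAAAB+D/AAAAAAAAAAAAH+D/AAAAAAAAAAAAP/D/AAAAAAAAAAAAP/D+AAAAAAAAAAAAf/D+AAAAAAAAAAAAf+D+AAAAAAAAAAAA/8D8AAAAAAAAAAAA/4D8AAAAAAAAAAAA/wD4AAAAAAAAAAAB/wD4AAAAAAAAAAAB/gDwAAAAAAAAAAAB/gDwAAAAAAAAAAAD/ADgAAAAAAAAAAAD/ADgAAAAAAAAAAAH/gDAAAAAAAAAAAAH/gDAAAAAAAAAAAAP/gCAAAAAAAAAAAA//gCAAAAAAAAAAAD//gAAAAAAAAAAAAP//gAAAAAAAAAAAB///AAAAAAAAAAAAP//+AAAAAAAAAAAA///8AAAAAAAAAAAH///4AAAAAAAAAAA////gAA="/>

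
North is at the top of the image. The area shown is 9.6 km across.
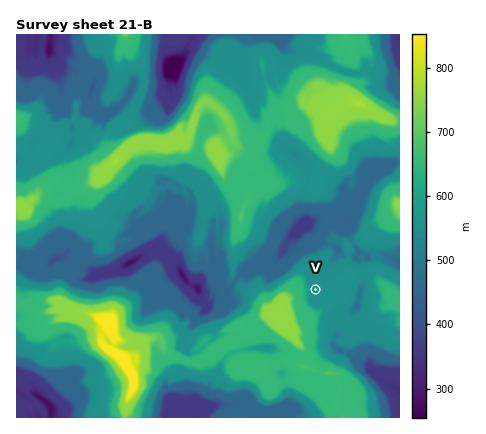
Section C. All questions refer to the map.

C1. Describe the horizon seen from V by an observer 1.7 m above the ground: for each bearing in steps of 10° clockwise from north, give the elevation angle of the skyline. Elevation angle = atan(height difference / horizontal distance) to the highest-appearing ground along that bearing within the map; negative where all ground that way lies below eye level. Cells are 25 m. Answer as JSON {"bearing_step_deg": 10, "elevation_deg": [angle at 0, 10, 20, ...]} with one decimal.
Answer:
{"bearing_step_deg": 10, "elevation_deg": [2.7, 2.6, 2.4, 0.0, 2.4, 3.0, -0.2, -0.2, 2.0, 3.0, 2.8, 1.8, -0.1, -0.2, -0.2, 0.4, 2.4, 5.3, 8.2, 9.4, 10.0, 10.7, 12.1, 13.1, 13.8, 14.8, 15.1, 15.3, 14.9, 14.1, 12.2, 8.1, 2.3, 2.0, 2.0, 1.3]}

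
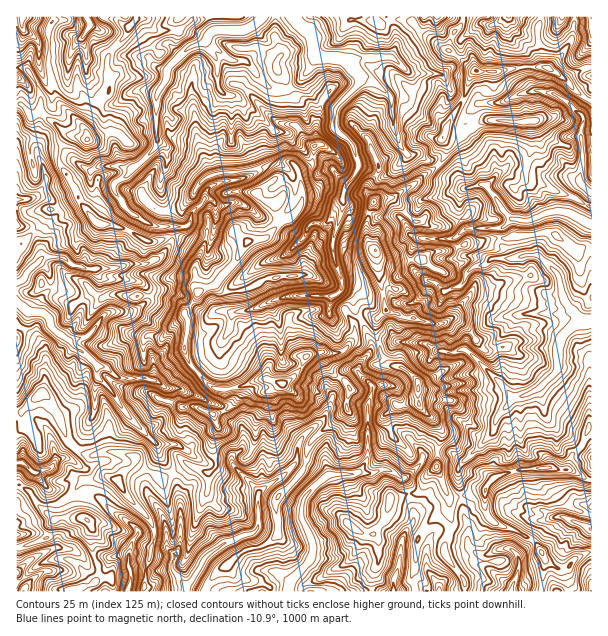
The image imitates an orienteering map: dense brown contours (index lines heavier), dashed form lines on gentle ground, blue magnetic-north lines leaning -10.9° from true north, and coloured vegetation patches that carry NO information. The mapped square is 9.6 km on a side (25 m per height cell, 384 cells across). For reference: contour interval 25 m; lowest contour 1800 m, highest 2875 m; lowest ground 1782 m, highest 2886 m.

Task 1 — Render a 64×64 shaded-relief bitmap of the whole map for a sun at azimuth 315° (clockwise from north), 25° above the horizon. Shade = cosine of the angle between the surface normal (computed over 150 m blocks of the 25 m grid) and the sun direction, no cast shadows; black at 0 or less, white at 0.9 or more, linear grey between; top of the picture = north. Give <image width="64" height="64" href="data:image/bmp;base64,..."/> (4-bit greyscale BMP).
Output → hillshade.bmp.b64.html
<image width="64" height="64" href="data:image/bmp;base64,Qk12CAAAAAAAAHYAAAAoAAAAQAAAAEAAAAABAAQAAAAAAAAIAAATCwAAEwsAABAAAAAAAAAAAAAAABEREQAiIiIAMzMzAERERABVVVUAZmZmAHd3dwCIiIgAmZmZAKqqqgC7u7sAzMzMAN3d3QDu7u4A////AFfe7blTEG+iAkvnMzNGdHpiJHdjA6ljSLdCIhm7YjUgda3My5YwTaMSKOxURFVlarhDaHUAulQ2mVMyB7pzQhCZZ5mqmGBcgBYgv7UzREQ2vcdHqBCMVUVnZVQDunVzAAaZiIl1QmyQBoAt/FIRIhFrzIV5QFx1dlVmeESqdZkwECepmGIAXLACsQTf6VIiEUm6lldAS4WXRFRGZYqFe7m4QUZlUgAMwAGEABje21MiSJmGVUArlZlEZCEjaZd4m6ukJFZCIQezBIYAAAXOpCR4h3Z3QQi2eFNmISV3iIh2eIdFZ2RDNGMUiQAAADy0FYiJh4pyBLlnVGdVVniIdlN4ipmpdVVEUyR6MSAAOpMFqZuoi6UjeodVd1VnZUNFVYiaqrqHZUVFM2tzQzFLkATMy7qrtjRYh1V3M0REMhNEiIvKiHZlVFVCWpREQkzTAL/su7vJZmaHZ4cQM0QzMzJ5ibqGZWVUVlNIlREzKOwQDO3N3duslnZ6ujASMzIhIVjNypmIhzRXZVZ1EBIiTMAAm7zd65zYM1vMswABAAAmZlvtqaqqY1iYd4cQIRMBqQAjNJmadL5gG+3MuYdDQiSmEIuYeJmFSLqplxJTAjApMDMAJzRSTcIE3trN3dqoQkVBN3mZmahYy5qlAEkSMBdQRiAIUkUmkgBc7KvNysxRVmRWebqqqXeZd5UAB0IgBpAnQBmERURQABW8u7y6zZRmZWdYuoiZqYVFhwAEQhAAhzVACJZFUyEAAnu6u6rNyWZmdkW7dXl4qERWIARSAAAHhUAIcyMyABESObqpmrzMZmZ2Qpt1iGR4Q1hAAUEAAACKQAvDASIQARImuqmavN23VmdiandndGvbqHEAAAAAACyAC+pkMAEAASOLuZqr3ex1Z4VpiZibvO7GMQAQAAAACaAJ7ttgATICREeaq7vN7rZWl2mc7smsymZ2VFVAAAAFowLd3ZIRMyNWVDWbu8zdyGV4Wpm7vIU0eq3tyqkgAAR0IDRqtDIzEkVUITnMvM3IVmh3qXIEVkSHq97si8AAABRiEkdnpgA0NFQxFau73MhXh2VppgOHVleKvO15yAAAAFqJdTbNpBIiNEMjiqrMx1aIdTapQptzRoqr3ZvccREACZqnQjiZczIzMzSbqsu4V4m7hYp0bLE1ervMm+24eqECU1UyAABER3VDM4u7q5dmVM7KvLuawSVIu7uay6iL10IRAAAAABdmmWQyWrt6h4RSHe3e7uuSF1aru6qpmJzJZAAAABAAA3iJh1RGmXmXl0cD3d7u/6IFdovMy5ZTnbqaQFY1m2AANWeHZmZlhnZ6ZlA2aM3v9AAiElru3KWP6aykSYOO1gEjNFVmZ3eGV4qXhkVkjO/5AAAAAAequW/8q5QRZSv9QSNERVV3Z6pnmZmbzMqZvtthAlQAAAAAAv6phUAGQa/TNERDRHhlnLmZqorNy6us7alQSqYQAAAAvahiRAFABupnZVQ0eWUYy7uZmqvMze7+m7QDrMunMAWcl0ABETMAnKmZllZ5dQGbqXdVZXic7/+r2iAGrO2ACayXIAJCNUEVmYq5ZmdkEDd3QiJEMwGu/9vLcAAA36EJ3akgFbpkMhAkRFdlZ2VSJnZTISRVUTvv7OqVAAAO4gvu2iAlm7mZMiRCElZniKc1iqYwE3qqq+/s/IiGAADYCv/8QAIjMky4mamHeHeJuWVoqXRGd4mYr/v/uKtwAAg4//tyASAAADV3vL3Ll4eIdniIl2Z5dDMK/O/rmpYAAAbv+DNFlDVjACM2WLyodauoeImGRpZWdyDuv+yYdXAAAc7oABOaVXuCJmMAFWVXmrupiIVHh2i8oAyGiGeFZQAAy94yABZme8Y1ZRAAJWZ0apiGc1vcZ83ZBd3NuIh1IACP/qqjABJHqYd2QjRFdZY5qHZzCf+Vzt5gbO/+mIQjAA/9rO5gASIUa7lkRFaGqFeaZXgir/We7utniu/qhAAgBP9Wz+gAIxAXynUyM3mod5dTEiIX/I3t3czN3v63IAAA3HBt7YACMSN6hTEgWah5lkEAAABNzN27u83e/8lxAAKZc0e7gwAiNFd1MSA3mGqWVAATMAe7zLqJzczd3tkzJotFmWd0EAEkRFQyM0iHaJiHQ0ZTBqvLmpiryrzd6EWVmDWrubYzEAESIQABaoVXmalmd1QovNuJqqvLm6q0GYaXNqzdy0ZSABEQAAAqh1eaqXeYUzi6y3iqqru8uqUJ24hGrM3MZYmHiJcxABVqaKqZhol0J8qpZ6qqqqvMtgX+iWerzcy1aavMzKhDNWqIiZmWNoY3zMpliaqpmqvJAM+5iaqt29k1VHzLqHQ3mpd5mZkwNCXduXV3iJiIisxgC9mYmavLzERAAWhmU0W4l2iJqmIRAJ24Vpl3iHZYzcYDqpiaq7y7QTEAAAAlVaeHWJmqhUQxXMlFnKiIdTStyWaJmpmqmbyVVBABIkZklohHmbp2VVMZ7GWLmYmFMmq6iImpmIhjjMqrqZmWRrvpmTSqu2NEVQGtl4h3iZYyR3ZmVWiHiHVbqaq8zMthbduqQnzNpBI0QAepqpmZmGNIcyRTEmiJqmqomKvLq7IDvLkxGt3ZITIzADiqvMyodmimElUiSIrMdpeprLl5yQDNyiADuathI0ZAAmdovbd3eJlTVlRXis7DRXmtykTLELztQAKmWJMSSJIAIhJsyHh3iYVmZlZozugUNq3bUb0g"/>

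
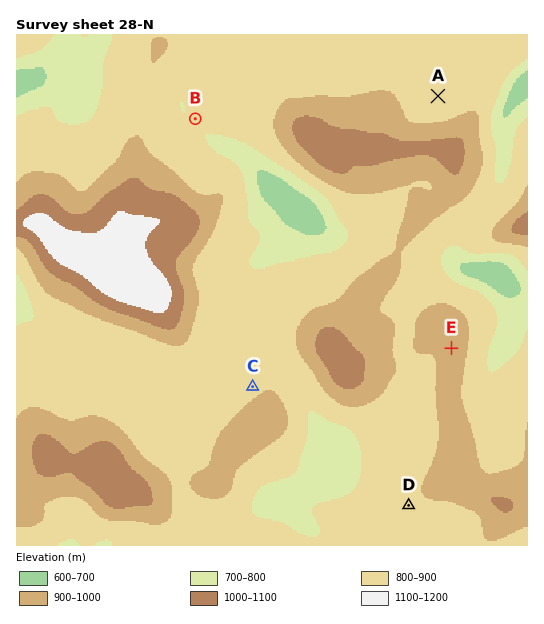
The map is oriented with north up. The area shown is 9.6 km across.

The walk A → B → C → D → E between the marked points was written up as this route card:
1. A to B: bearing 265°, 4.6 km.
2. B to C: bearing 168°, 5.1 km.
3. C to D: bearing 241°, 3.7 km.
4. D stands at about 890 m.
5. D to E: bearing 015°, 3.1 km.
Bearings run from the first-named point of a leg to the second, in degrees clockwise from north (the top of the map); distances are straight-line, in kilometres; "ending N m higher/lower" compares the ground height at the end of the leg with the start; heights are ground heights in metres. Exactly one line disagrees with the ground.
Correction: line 3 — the bearing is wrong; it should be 127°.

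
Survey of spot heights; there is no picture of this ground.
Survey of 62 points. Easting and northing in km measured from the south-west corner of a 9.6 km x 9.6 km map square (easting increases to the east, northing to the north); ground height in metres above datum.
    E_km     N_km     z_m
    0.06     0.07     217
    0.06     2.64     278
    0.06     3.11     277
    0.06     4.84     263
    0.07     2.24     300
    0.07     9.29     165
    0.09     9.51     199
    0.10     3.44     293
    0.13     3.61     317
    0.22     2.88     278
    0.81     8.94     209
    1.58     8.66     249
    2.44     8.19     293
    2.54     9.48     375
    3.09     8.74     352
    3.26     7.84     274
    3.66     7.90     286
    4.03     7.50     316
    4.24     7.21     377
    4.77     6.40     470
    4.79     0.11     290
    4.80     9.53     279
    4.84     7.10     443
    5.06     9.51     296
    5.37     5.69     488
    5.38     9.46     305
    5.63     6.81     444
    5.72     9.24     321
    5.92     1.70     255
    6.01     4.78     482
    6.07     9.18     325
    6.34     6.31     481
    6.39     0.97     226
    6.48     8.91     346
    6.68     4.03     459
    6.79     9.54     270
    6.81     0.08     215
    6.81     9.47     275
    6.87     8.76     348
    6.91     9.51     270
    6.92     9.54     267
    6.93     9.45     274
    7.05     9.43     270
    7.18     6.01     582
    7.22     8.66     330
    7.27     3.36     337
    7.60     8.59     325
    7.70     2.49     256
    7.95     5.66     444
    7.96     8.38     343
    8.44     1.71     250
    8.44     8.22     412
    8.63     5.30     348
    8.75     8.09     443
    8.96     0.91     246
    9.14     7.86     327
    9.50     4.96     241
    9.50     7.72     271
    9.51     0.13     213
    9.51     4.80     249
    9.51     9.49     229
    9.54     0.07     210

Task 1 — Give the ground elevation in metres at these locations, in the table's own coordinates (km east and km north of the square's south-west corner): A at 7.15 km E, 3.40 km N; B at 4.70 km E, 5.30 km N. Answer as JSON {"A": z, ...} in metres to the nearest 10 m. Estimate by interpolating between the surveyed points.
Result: {"A": 350, "B": 420}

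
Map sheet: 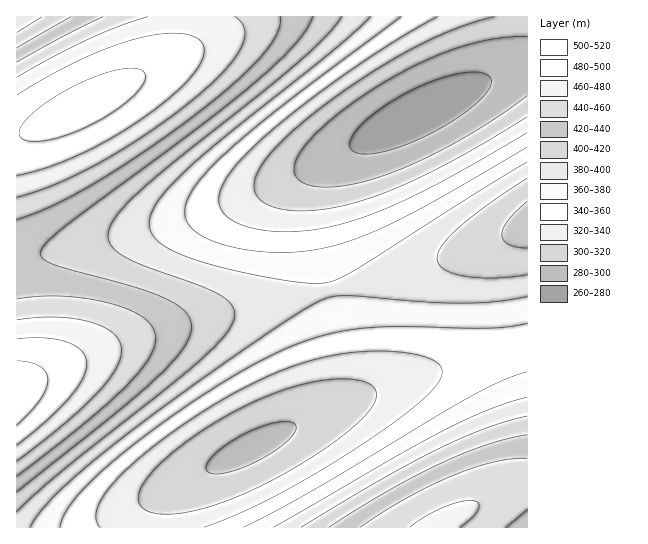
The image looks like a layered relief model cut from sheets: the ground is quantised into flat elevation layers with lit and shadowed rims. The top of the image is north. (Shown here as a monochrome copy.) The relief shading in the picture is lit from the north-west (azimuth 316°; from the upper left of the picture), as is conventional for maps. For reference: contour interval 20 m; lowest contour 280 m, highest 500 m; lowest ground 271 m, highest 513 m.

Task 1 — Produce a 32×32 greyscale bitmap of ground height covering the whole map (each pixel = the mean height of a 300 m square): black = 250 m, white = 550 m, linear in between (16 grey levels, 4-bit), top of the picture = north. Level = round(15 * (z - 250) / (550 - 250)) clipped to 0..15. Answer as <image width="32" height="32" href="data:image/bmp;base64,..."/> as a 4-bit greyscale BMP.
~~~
<image width="32" height="32" href="data:image/bmp;base64,Qk12AgAAAAAAAHYAAAAoAAAAIAAAACAAAAABAAQAAAAAAAACAAATCwAAEwsAABAAAAAAAAAAAAAAABEREQAiIiIAMzMzAERERABVVVUAZmZmAHd3dwCIiIgAmZmZAKqqqgC7u7sAzMzMAN3d3QDu7u4A////AHZlVEREREVWZ3iZqqu7qqmHZVREMzM0RVZniJmqq7qqiHZVRDMzMzRFVneImaqqqpmHZVRDMyMzNEVWd4mZqqqqmHZVRDMiIjM0VWZ3iJmZu6mHZlRDMyIjM0RVZneImcy6mIdlVDMzIzM0RVZmd4jcy6mYdlVEMzMzM0RFVmZ33cy6mYdmVUQzMzNERFVWZt3Mu6mYd2ZVRERERERFVVbMzLuqmYh2ZVVUREREVVVVzMu7qqmYh3ZmVVVVVVVVVbu7u6qpmId3ZmZmVVVWZlWqqqqpmZiId3dmZmZmZmZmmamZmZiIh3d3d2Z3d3d3d5mZmYiIh3d3dmZ3d3d3d3eZiIiId3dmZmZmZnd3iIiImYiId3dmZlVVVmZnd3iIiJmYiHdmZVVVVVVVZmd4iJmpmYh3ZmVURERERFVmZ3iJqqmYh3ZlVEMzMzNEVWZ3iLuqqZh3ZVRDMyIjM0RVZnjMu7qZh3ZVQzIiIiIzRFVnzMy7qpiHZVQzIiESIjNEVt3czLupmHZVQzIhEREiM0TN3dzMuqmHZlQzIhEREiIzzN3d3Mu6mHdlQzIhERESI7zN3d3Mu6mYdlRDIiERESKrvMzdzMu6mYdlVDMiIiIimru8zMzMu6mYdmVEMyIiIomau7zMy7uqmYd2VUQzMyJ4iaqru7u7qpmId2VURDMz"/>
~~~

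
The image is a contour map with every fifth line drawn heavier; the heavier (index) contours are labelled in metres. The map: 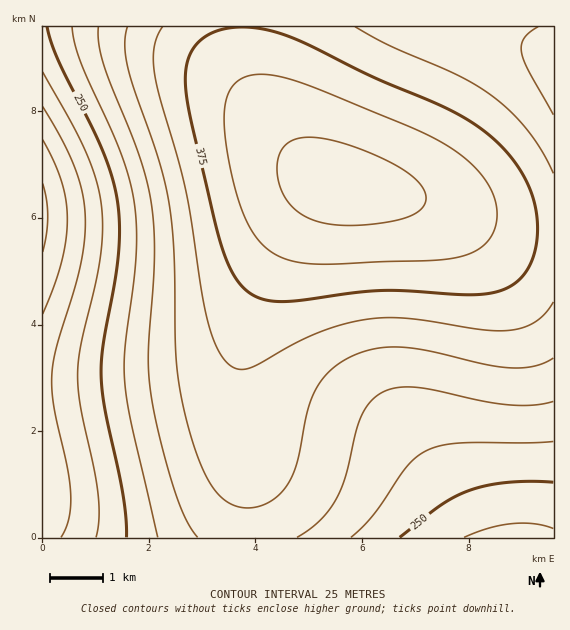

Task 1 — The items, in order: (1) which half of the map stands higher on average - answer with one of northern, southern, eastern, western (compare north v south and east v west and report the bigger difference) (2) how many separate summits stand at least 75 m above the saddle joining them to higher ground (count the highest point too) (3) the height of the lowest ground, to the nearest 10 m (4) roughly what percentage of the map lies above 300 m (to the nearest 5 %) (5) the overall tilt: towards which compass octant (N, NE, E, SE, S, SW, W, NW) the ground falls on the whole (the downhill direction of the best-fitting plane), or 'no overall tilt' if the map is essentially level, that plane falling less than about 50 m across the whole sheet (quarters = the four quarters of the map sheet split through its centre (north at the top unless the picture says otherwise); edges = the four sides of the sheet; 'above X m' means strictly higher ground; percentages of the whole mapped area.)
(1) On average the northern half of the map is the higher ground.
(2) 1 summit rises at least 75 m above its surroundings.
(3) The lowest ground is at about 140 m.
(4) Ground above 300 m makes up about 70 % of the sheet.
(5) The general tilt is down to the south-west (the land rises towards the north-east).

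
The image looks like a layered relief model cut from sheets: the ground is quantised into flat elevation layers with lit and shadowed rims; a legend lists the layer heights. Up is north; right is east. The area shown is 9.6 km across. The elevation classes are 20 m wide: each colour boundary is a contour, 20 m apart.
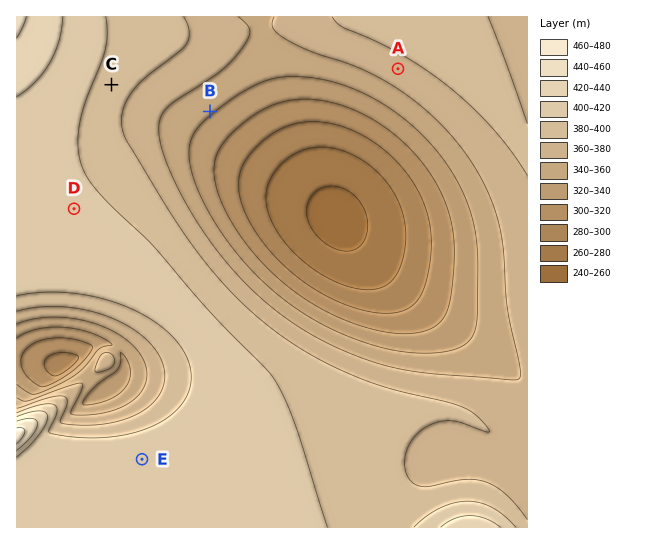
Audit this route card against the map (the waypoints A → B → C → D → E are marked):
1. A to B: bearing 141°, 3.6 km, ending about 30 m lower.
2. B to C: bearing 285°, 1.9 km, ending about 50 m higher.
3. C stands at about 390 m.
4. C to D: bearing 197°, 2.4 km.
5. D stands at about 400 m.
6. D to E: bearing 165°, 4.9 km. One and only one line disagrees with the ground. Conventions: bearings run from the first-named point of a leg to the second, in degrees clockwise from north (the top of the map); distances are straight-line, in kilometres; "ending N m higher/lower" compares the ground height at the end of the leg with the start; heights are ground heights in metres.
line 1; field bearing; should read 257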